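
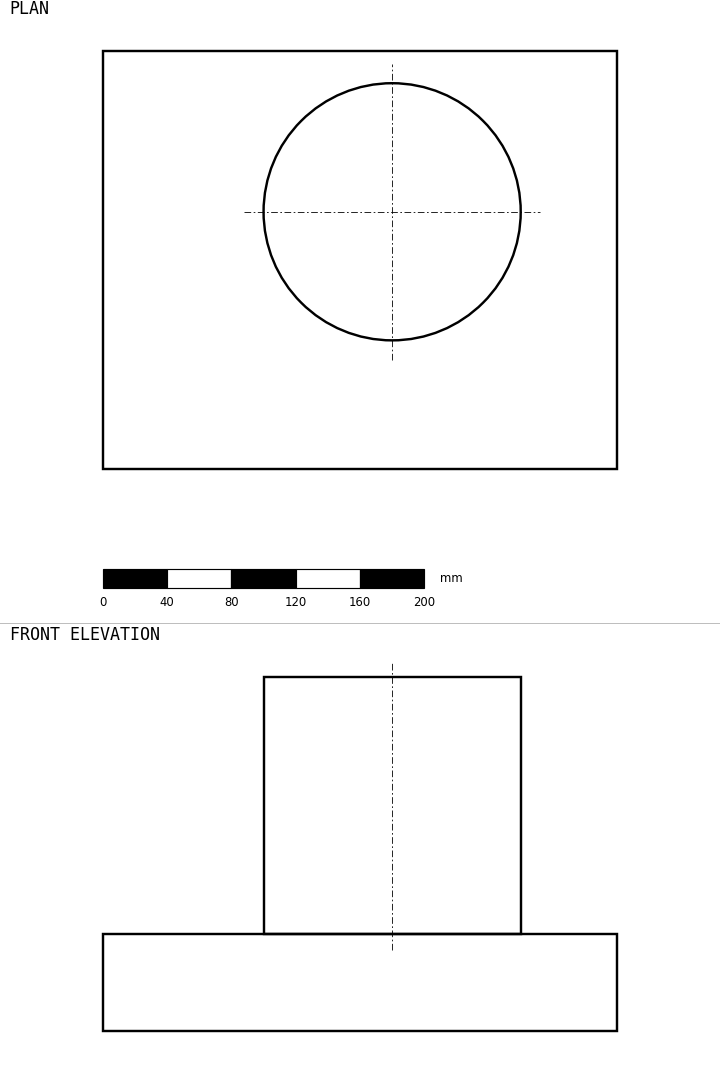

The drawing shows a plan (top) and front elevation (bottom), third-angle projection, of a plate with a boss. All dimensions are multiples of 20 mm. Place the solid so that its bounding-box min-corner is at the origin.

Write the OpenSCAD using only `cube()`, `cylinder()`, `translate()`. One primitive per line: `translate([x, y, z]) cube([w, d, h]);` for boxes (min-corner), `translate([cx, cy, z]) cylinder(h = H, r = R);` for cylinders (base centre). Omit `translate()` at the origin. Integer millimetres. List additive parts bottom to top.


cube([320, 260, 60]);
translate([180, 160, 60]) cylinder(h = 160, r = 80);


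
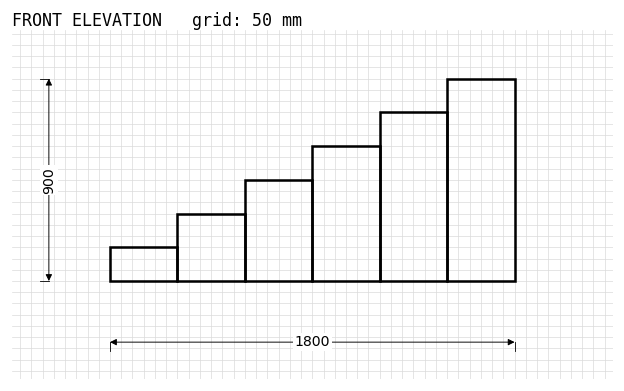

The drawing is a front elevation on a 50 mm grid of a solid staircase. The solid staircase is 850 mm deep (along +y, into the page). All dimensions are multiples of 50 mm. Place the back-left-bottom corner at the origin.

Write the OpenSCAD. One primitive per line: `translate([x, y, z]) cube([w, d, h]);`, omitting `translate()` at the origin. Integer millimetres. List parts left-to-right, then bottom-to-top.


cube([300, 850, 150]);
translate([300, 0, 0]) cube([300, 850, 300]);
translate([600, 0, 0]) cube([300, 850, 450]);
translate([900, 0, 0]) cube([300, 850, 600]);
translate([1200, 0, 0]) cube([300, 850, 750]);
translate([1500, 0, 0]) cube([300, 850, 900]);


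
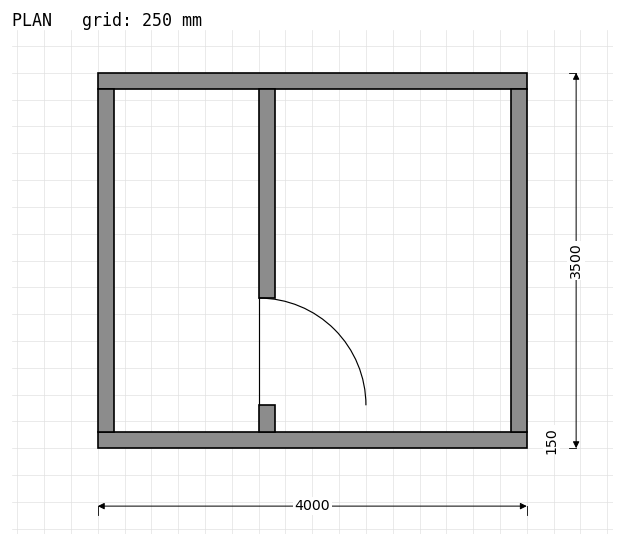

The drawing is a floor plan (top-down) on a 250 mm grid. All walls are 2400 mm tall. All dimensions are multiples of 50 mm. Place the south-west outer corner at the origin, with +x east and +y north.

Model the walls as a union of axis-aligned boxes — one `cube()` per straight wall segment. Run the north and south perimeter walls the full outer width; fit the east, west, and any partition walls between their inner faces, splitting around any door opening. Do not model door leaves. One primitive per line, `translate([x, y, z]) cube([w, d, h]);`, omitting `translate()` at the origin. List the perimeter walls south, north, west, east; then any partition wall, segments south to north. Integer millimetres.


cube([4000, 150, 2400]);
translate([0, 3350, 0]) cube([4000, 150, 2400]);
translate([0, 150, 0]) cube([150, 3200, 2400]);
translate([3850, 150, 0]) cube([150, 3200, 2400]);
translate([1500, 150, 0]) cube([150, 250, 2400]);
translate([1500, 1400, 0]) cube([150, 1950, 2400]);


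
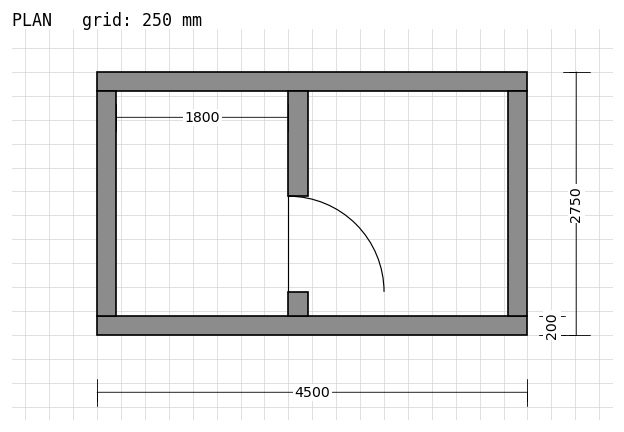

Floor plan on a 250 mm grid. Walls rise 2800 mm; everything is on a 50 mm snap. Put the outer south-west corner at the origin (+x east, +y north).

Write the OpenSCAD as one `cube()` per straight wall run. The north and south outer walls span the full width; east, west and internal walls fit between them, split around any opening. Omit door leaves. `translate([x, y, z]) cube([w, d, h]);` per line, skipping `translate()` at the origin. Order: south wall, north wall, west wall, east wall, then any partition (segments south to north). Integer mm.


cube([4500, 200, 2800]);
translate([0, 2550, 0]) cube([4500, 200, 2800]);
translate([0, 200, 0]) cube([200, 2350, 2800]);
translate([4300, 200, 0]) cube([200, 2350, 2800]);
translate([2000, 200, 0]) cube([200, 250, 2800]);
translate([2000, 1450, 0]) cube([200, 1100, 2800]);


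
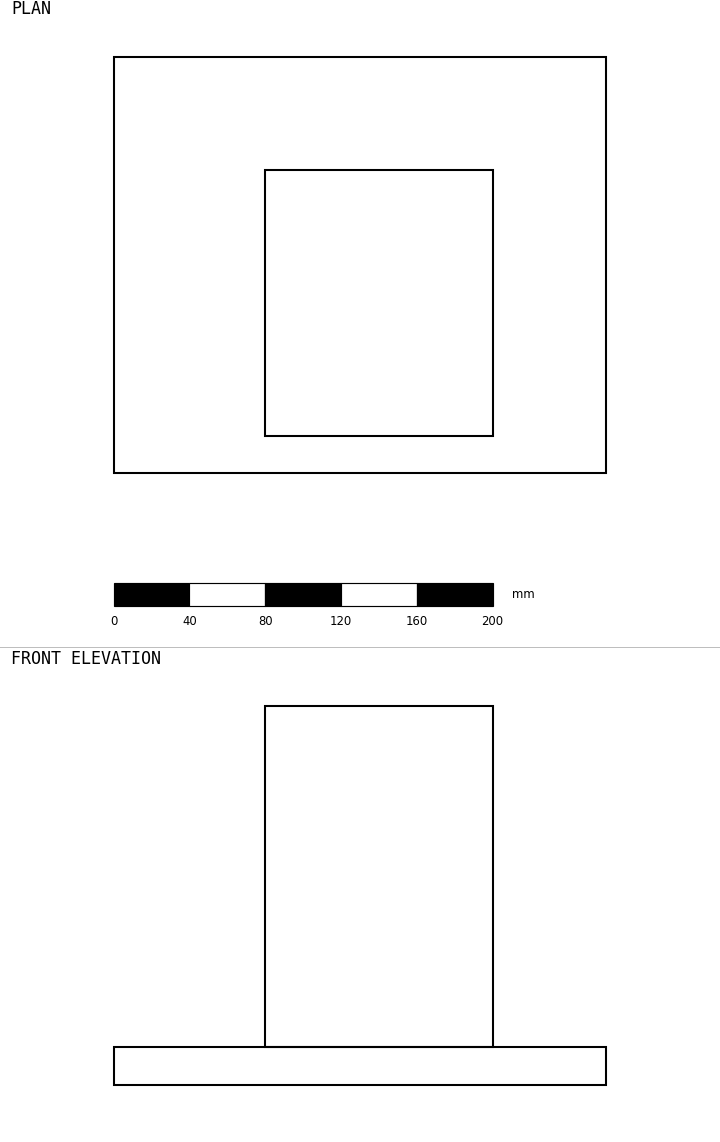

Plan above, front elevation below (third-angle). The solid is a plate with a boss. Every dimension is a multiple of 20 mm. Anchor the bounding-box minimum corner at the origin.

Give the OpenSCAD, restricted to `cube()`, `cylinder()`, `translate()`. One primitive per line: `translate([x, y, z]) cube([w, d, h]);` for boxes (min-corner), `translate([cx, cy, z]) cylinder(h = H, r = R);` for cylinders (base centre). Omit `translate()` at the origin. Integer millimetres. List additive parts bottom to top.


cube([260, 220, 20]);
translate([80, 20, 20]) cube([120, 140, 180]);


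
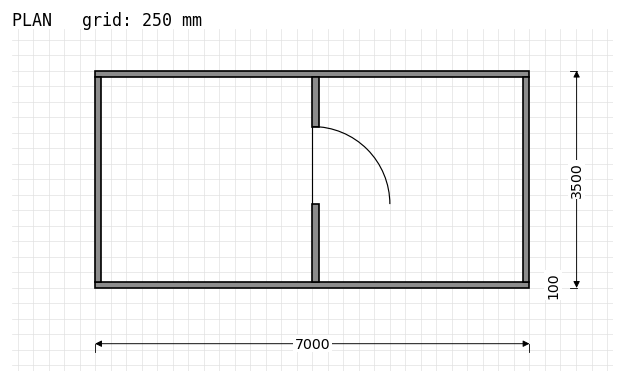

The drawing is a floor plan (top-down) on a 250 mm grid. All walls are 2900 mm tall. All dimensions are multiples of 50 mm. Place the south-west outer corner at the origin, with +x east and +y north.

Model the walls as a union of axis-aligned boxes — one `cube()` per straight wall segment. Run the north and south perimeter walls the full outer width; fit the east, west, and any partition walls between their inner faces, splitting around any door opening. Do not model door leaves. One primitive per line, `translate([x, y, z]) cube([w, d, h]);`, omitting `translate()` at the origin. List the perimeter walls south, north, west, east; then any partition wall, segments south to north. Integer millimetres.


cube([7000, 100, 2900]);
translate([0, 3400, 0]) cube([7000, 100, 2900]);
translate([0, 100, 0]) cube([100, 3300, 2900]);
translate([6900, 100, 0]) cube([100, 3300, 2900]);
translate([3500, 100, 0]) cube([100, 1250, 2900]);
translate([3500, 2600, 0]) cube([100, 800, 2900]);


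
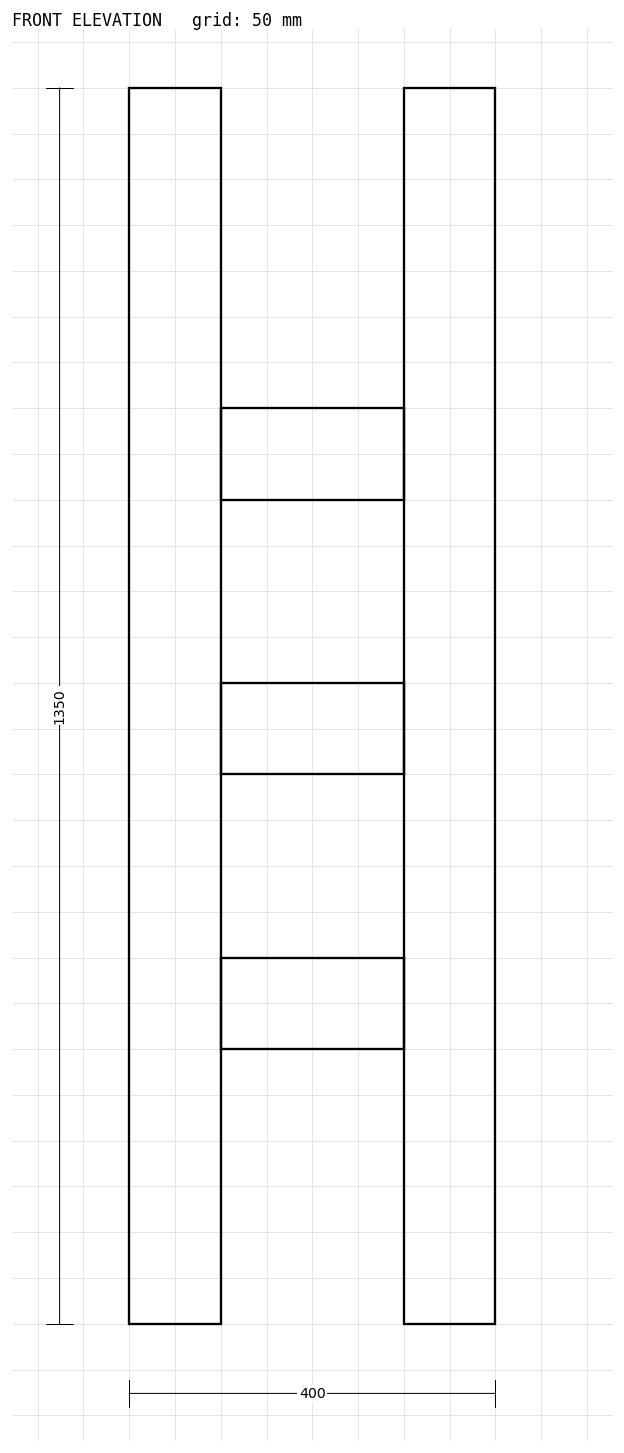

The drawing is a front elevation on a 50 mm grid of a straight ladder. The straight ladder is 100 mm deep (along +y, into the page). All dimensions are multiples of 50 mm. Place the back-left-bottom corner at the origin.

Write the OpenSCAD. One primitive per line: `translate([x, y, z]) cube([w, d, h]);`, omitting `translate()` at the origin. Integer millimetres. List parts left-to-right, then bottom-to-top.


cube([100, 100, 1350]);
translate([100, 0, 300]) cube([200, 100, 100]);
translate([100, 0, 600]) cube([200, 100, 100]);
translate([100, 0, 900]) cube([200, 100, 100]);
translate([300, 0, 0]) cube([100, 100, 1350]);


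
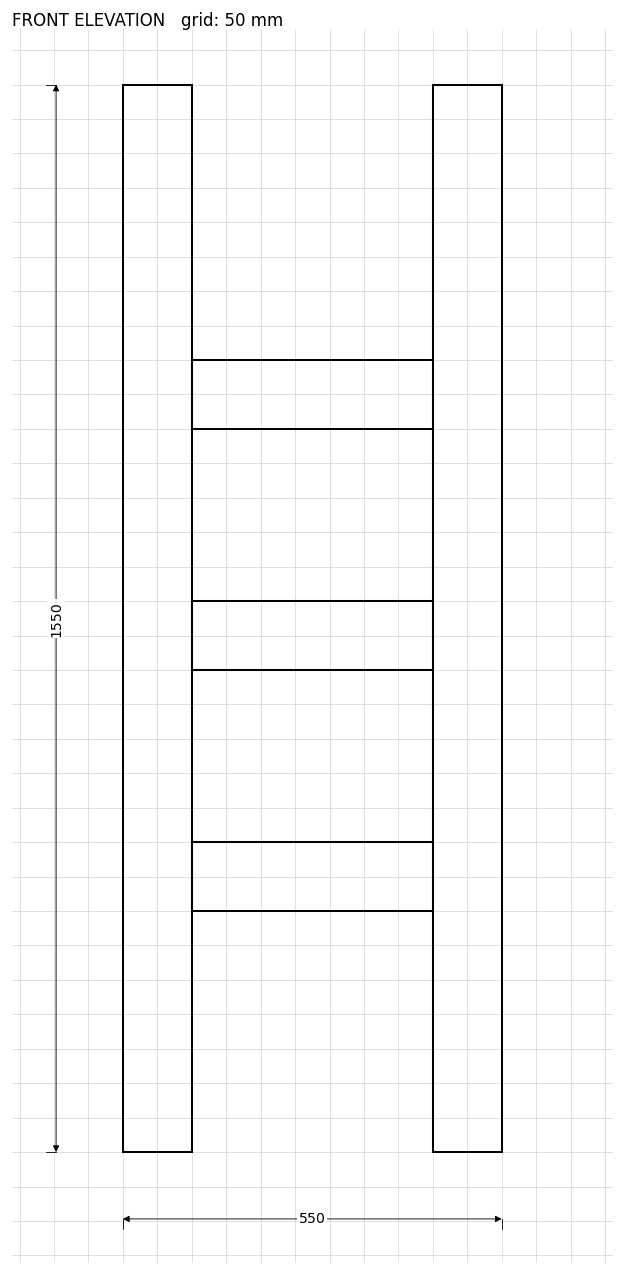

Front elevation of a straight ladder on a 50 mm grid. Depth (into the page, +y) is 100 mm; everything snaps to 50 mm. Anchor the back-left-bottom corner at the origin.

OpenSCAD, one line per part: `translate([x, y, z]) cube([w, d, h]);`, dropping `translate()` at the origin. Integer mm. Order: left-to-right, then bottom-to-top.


cube([100, 100, 1550]);
translate([100, 0, 350]) cube([350, 100, 100]);
translate([100, 0, 700]) cube([350, 100, 100]);
translate([100, 0, 1050]) cube([350, 100, 100]);
translate([450, 0, 0]) cube([100, 100, 1550]);


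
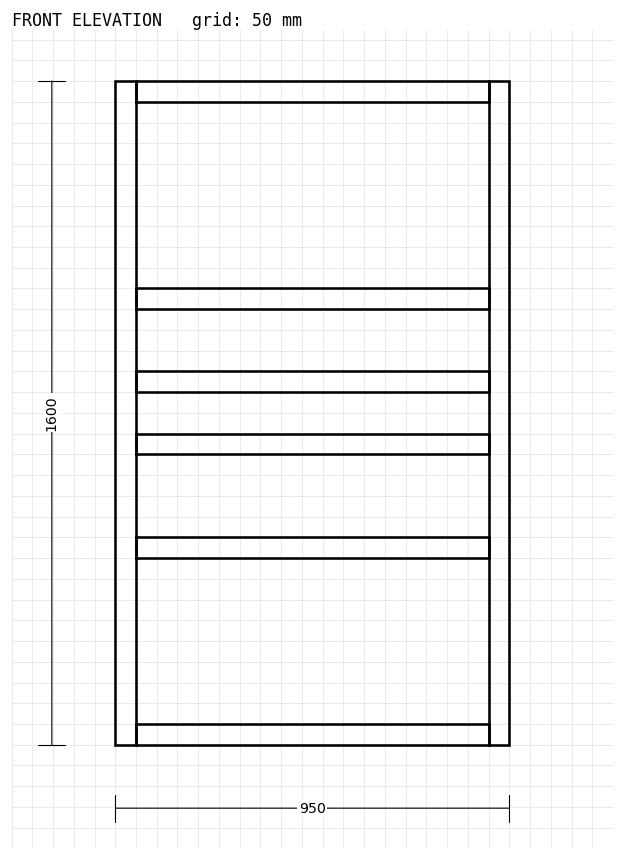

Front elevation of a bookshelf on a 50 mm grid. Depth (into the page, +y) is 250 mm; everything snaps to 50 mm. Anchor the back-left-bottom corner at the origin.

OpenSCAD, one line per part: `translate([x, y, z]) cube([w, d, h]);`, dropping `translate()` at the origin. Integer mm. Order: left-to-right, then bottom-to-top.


cube([50, 250, 1600]);
translate([50, 0, 0]) cube([850, 250, 50]);
translate([50, 0, 450]) cube([850, 250, 50]);
translate([50, 0, 700]) cube([850, 250, 50]);
translate([50, 0, 850]) cube([850, 250, 50]);
translate([50, 0, 1050]) cube([850, 250, 50]);
translate([50, 0, 1550]) cube([850, 250, 50]);
translate([900, 0, 0]) cube([50, 250, 1600]);


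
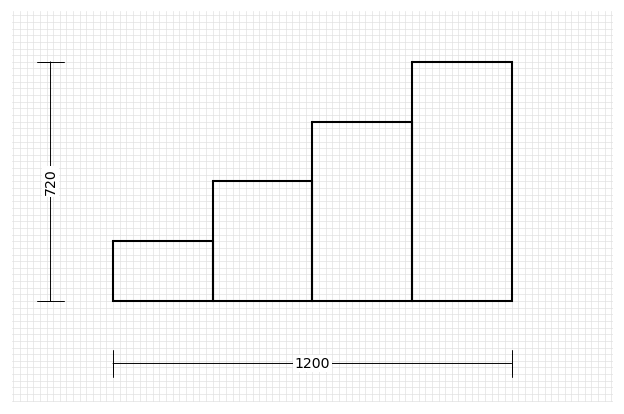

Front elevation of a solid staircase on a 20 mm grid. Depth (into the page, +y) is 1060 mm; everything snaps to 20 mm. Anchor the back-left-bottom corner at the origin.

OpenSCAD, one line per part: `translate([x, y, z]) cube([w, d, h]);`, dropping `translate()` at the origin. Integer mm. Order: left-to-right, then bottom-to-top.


cube([300, 1060, 180]);
translate([300, 0, 0]) cube([300, 1060, 360]);
translate([600, 0, 0]) cube([300, 1060, 540]);
translate([900, 0, 0]) cube([300, 1060, 720]);


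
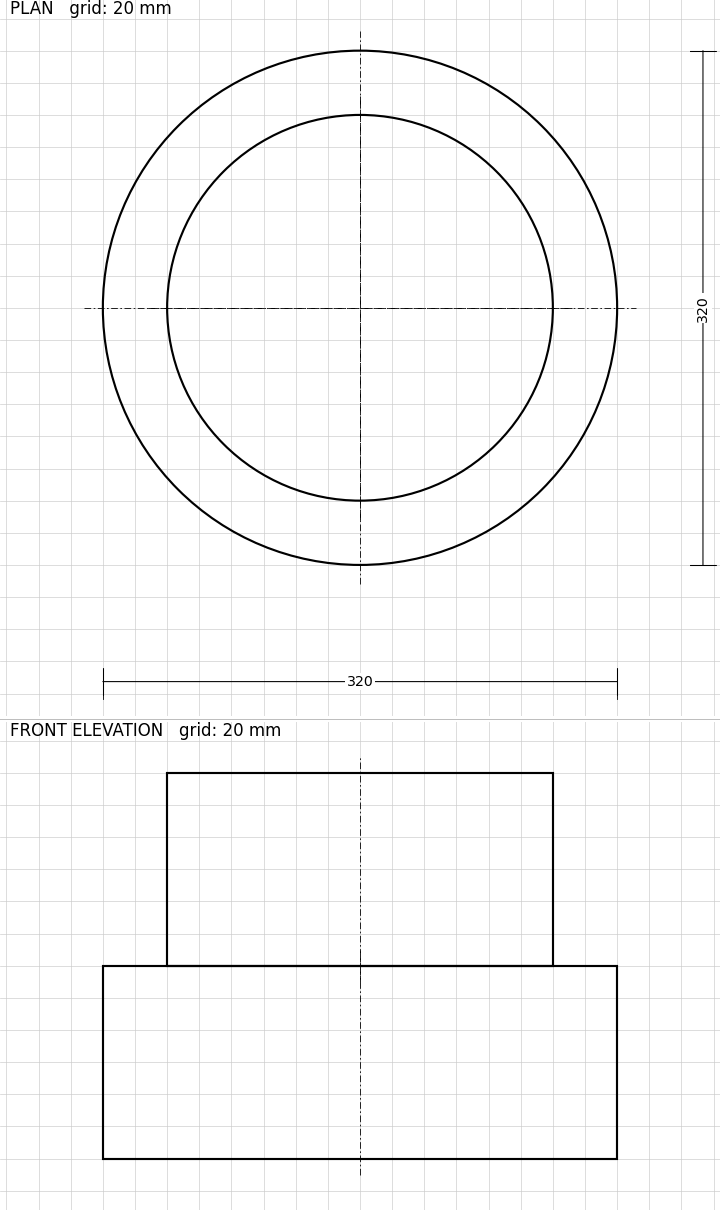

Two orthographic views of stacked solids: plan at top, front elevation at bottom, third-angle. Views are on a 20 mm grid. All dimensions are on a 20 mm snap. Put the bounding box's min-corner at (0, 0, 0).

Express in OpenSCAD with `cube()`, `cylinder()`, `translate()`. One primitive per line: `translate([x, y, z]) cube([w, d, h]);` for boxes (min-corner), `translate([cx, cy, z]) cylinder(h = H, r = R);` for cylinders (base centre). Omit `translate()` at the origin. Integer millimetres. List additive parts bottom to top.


translate([160, 160, 0]) cylinder(h = 120, r = 160);
translate([160, 160, 120]) cylinder(h = 120, r = 120);


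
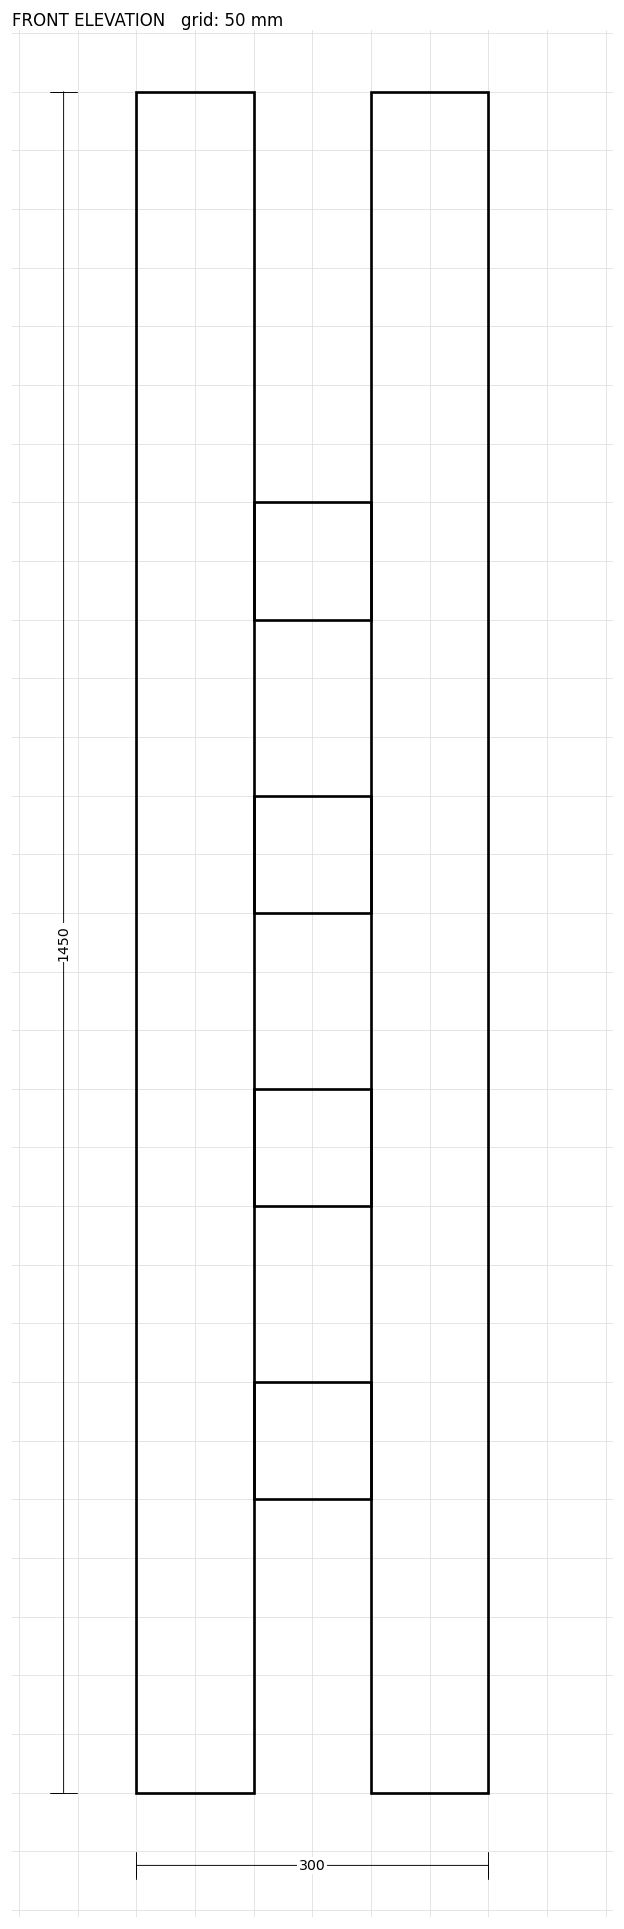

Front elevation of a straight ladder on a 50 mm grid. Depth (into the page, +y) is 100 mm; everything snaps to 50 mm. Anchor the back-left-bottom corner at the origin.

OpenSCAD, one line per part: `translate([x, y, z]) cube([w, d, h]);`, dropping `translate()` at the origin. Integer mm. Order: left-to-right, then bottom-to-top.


cube([100, 100, 1450]);
translate([100, 0, 250]) cube([100, 100, 100]);
translate([100, 0, 500]) cube([100, 100, 100]);
translate([100, 0, 750]) cube([100, 100, 100]);
translate([100, 0, 1000]) cube([100, 100, 100]);
translate([200, 0, 0]) cube([100, 100, 1450]);


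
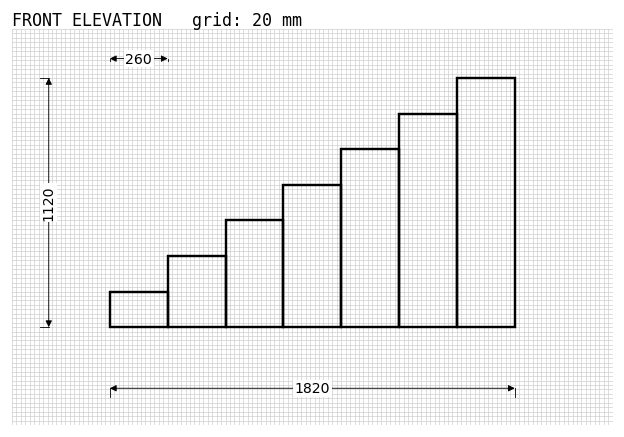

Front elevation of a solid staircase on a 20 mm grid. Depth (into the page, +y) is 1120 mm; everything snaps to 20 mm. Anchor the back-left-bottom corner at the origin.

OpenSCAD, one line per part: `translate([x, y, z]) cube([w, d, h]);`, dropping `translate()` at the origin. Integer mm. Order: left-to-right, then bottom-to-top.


cube([260, 1120, 160]);
translate([260, 0, 0]) cube([260, 1120, 320]);
translate([520, 0, 0]) cube([260, 1120, 480]);
translate([780, 0, 0]) cube([260, 1120, 640]);
translate([1040, 0, 0]) cube([260, 1120, 800]);
translate([1300, 0, 0]) cube([260, 1120, 960]);
translate([1560, 0, 0]) cube([260, 1120, 1120]);


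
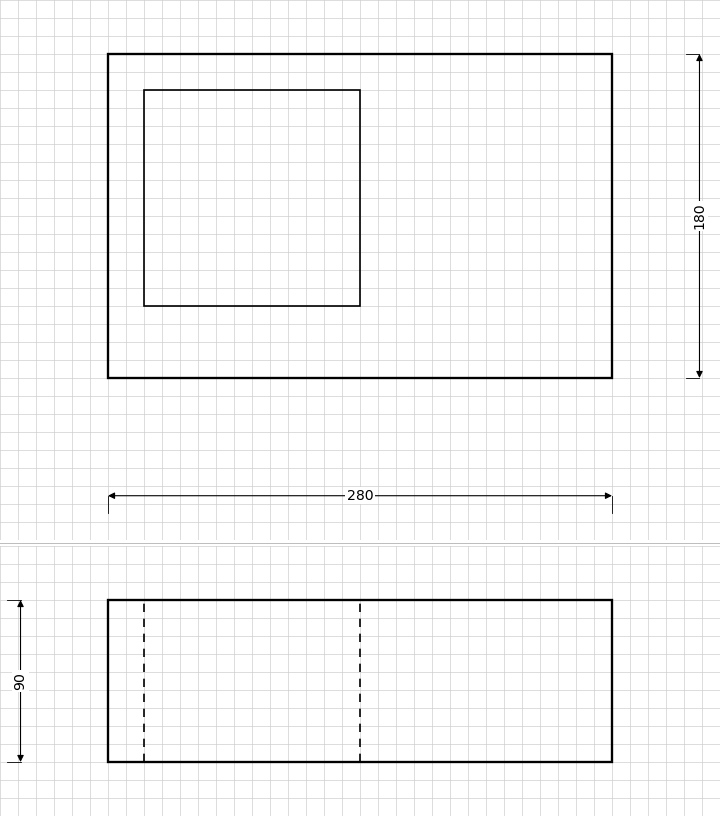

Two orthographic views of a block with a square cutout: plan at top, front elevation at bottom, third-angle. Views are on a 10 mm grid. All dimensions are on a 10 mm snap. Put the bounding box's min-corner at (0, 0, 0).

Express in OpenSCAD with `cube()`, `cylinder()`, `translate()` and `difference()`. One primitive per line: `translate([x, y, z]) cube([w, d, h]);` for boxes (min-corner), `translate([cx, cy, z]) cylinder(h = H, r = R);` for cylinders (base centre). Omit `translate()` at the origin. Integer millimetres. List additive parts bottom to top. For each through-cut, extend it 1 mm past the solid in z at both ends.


difference() {
  cube([280, 180, 90]);
  translate([20, 40, -1]) cube([120, 120, 92]);
}


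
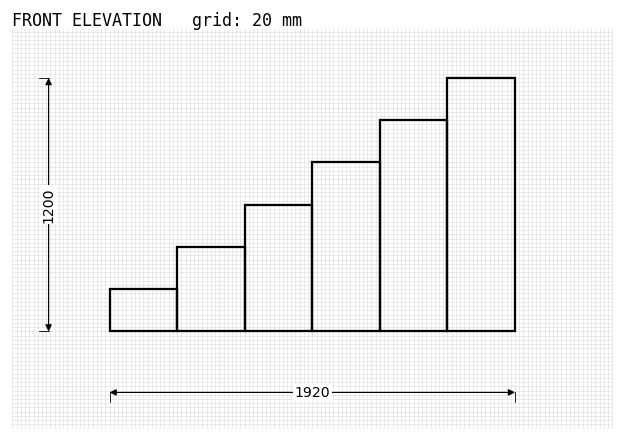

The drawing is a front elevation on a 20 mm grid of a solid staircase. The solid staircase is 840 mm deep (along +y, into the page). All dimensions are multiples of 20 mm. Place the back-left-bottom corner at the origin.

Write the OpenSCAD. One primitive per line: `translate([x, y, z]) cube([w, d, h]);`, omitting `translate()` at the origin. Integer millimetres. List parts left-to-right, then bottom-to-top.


cube([320, 840, 200]);
translate([320, 0, 0]) cube([320, 840, 400]);
translate([640, 0, 0]) cube([320, 840, 600]);
translate([960, 0, 0]) cube([320, 840, 800]);
translate([1280, 0, 0]) cube([320, 840, 1000]);
translate([1600, 0, 0]) cube([320, 840, 1200]);


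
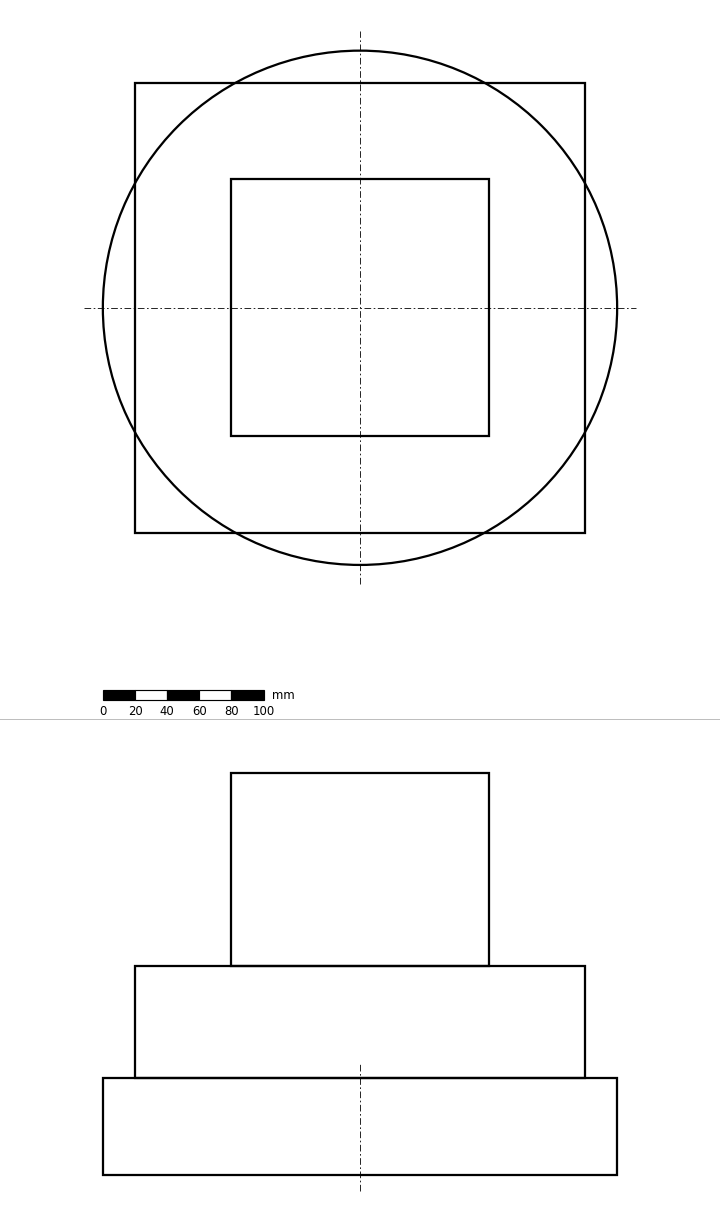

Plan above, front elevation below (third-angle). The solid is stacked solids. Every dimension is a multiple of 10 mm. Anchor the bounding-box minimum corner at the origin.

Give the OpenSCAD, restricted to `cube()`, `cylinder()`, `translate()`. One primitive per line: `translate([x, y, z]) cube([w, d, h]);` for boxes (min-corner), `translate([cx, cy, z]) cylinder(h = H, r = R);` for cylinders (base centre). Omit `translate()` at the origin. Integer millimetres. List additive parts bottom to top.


translate([160, 160, 0]) cylinder(h = 60, r = 160);
translate([20, 20, 60]) cube([280, 280, 70]);
translate([80, 80, 130]) cube([160, 160, 120]);


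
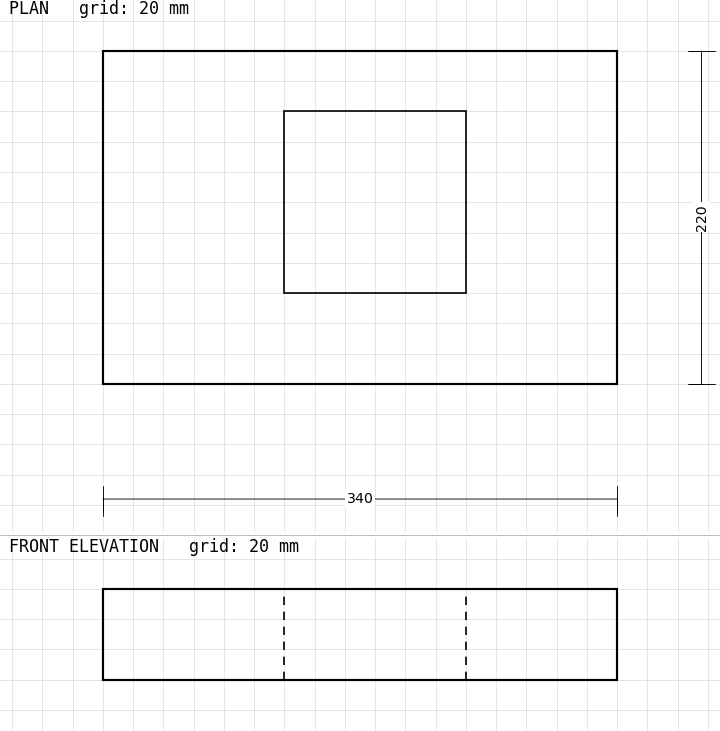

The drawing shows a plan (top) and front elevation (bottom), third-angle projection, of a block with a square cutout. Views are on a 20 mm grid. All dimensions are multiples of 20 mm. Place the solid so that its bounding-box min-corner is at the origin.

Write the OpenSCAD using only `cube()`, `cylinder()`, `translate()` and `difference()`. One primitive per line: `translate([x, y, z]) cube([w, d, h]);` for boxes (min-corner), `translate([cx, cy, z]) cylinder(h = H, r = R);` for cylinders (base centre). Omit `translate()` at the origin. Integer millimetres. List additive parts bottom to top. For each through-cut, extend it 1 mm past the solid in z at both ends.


difference() {
  cube([340, 220, 60]);
  translate([120, 60, -1]) cube([120, 120, 62]);
}


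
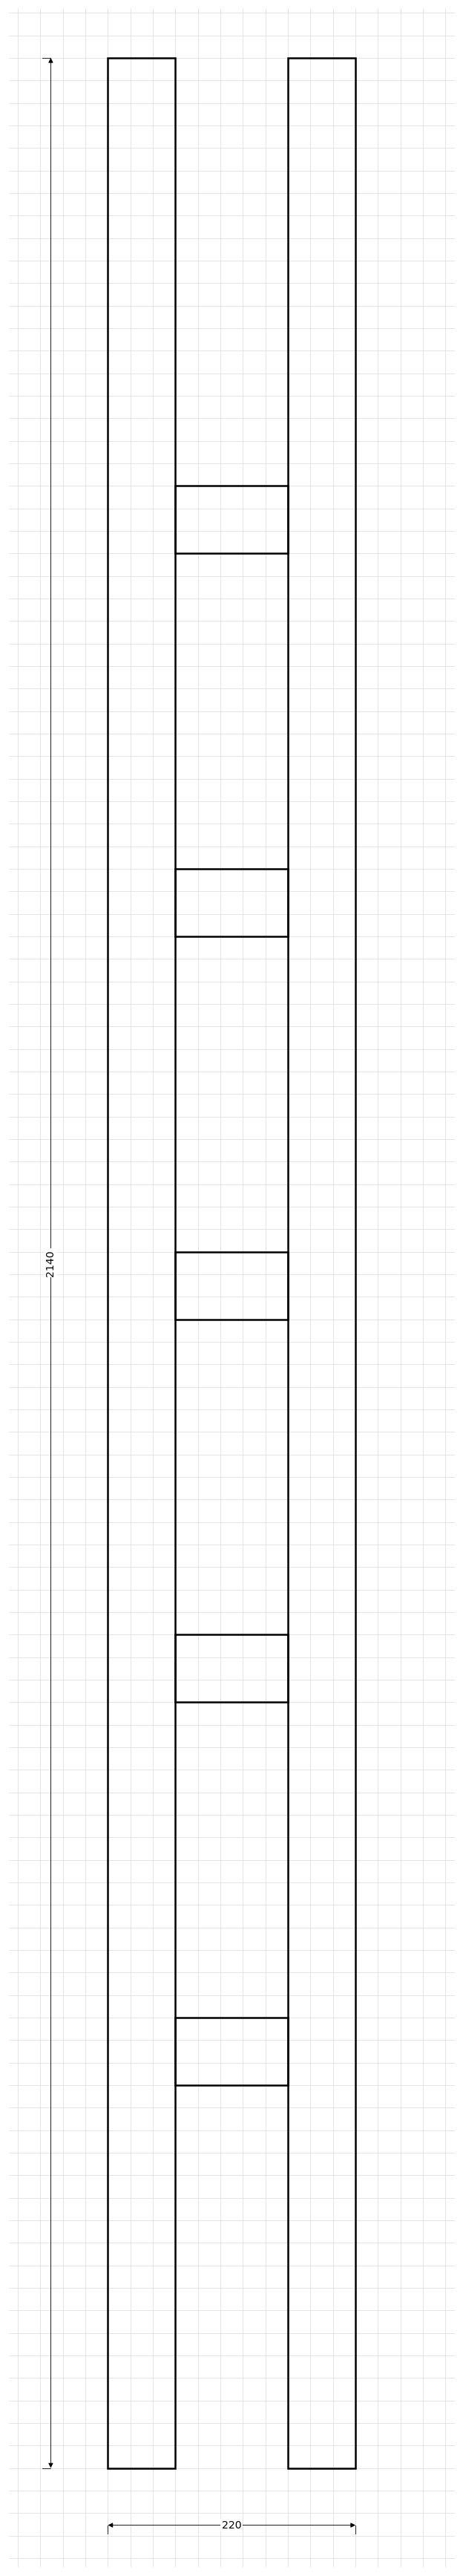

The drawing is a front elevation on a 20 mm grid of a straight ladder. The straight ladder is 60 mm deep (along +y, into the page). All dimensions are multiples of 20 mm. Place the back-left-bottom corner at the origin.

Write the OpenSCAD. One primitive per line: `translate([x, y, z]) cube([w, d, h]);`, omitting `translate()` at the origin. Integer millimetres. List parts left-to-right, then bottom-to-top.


cube([60, 60, 2140]);
translate([60, 0, 340]) cube([100, 60, 60]);
translate([60, 0, 680]) cube([100, 60, 60]);
translate([60, 0, 1020]) cube([100, 60, 60]);
translate([60, 0, 1360]) cube([100, 60, 60]);
translate([60, 0, 1700]) cube([100, 60, 60]);
translate([160, 0, 0]) cube([60, 60, 2140]);


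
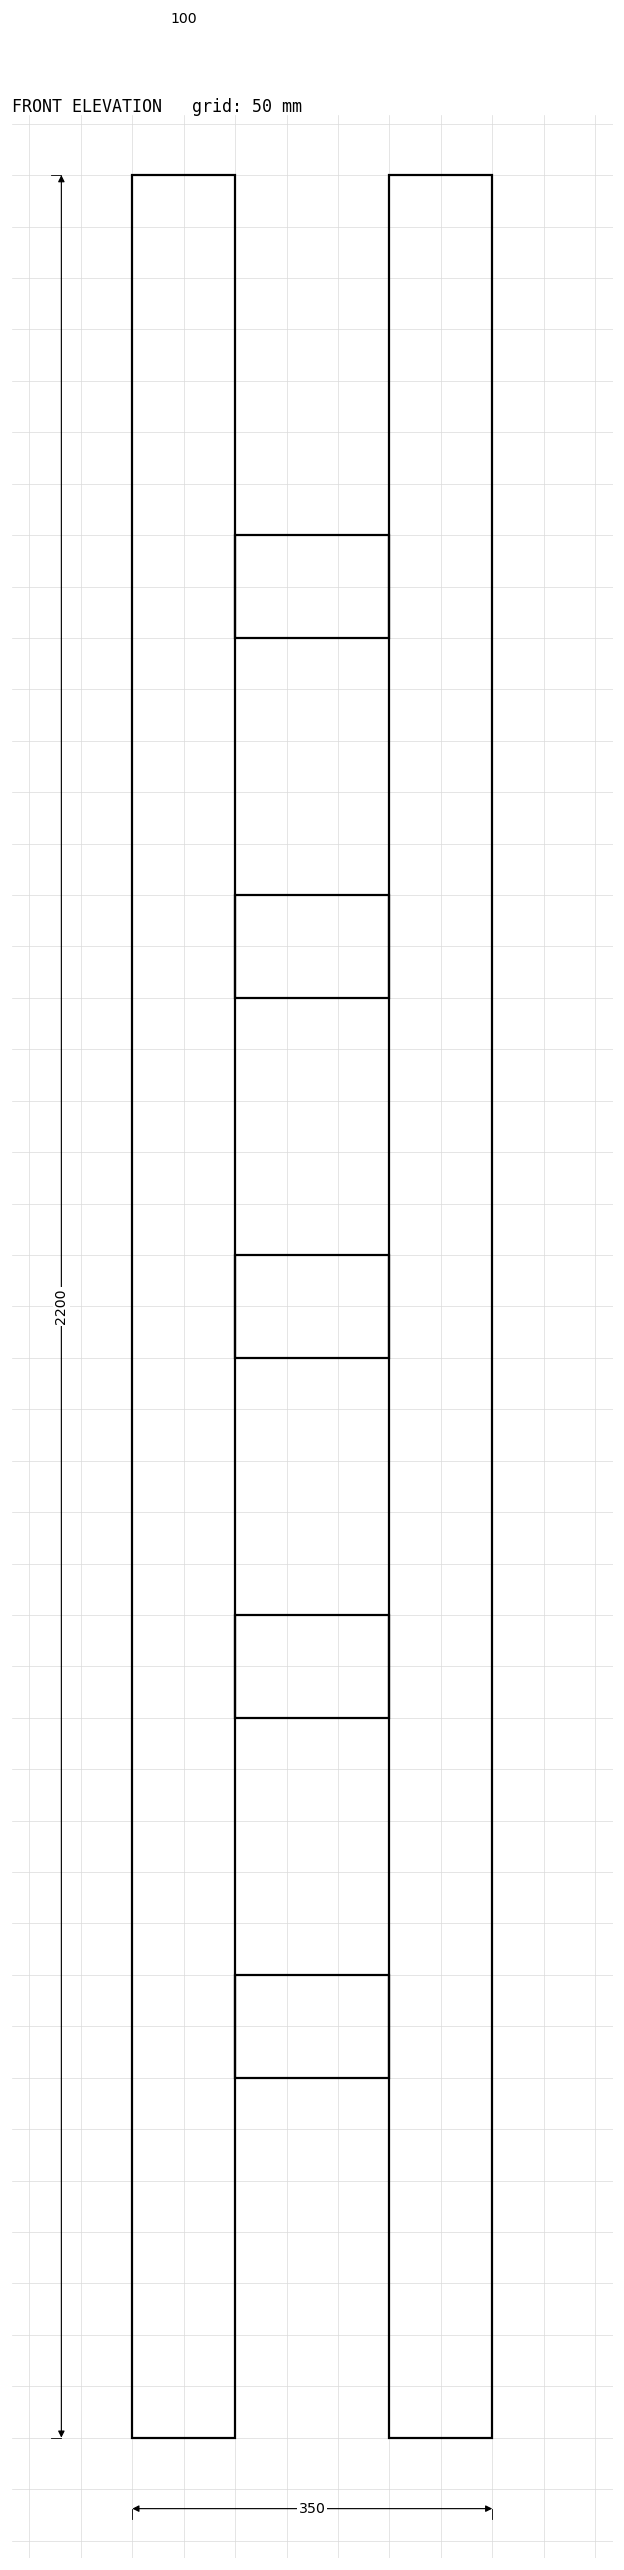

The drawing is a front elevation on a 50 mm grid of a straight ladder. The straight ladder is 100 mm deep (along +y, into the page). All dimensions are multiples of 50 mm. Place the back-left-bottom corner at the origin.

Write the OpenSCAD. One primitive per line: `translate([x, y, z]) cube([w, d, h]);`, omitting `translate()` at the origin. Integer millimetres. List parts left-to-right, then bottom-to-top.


cube([100, 100, 2200]);
translate([100, 0, 350]) cube([150, 100, 100]);
translate([100, 0, 700]) cube([150, 100, 100]);
translate([100, 0, 1050]) cube([150, 100, 100]);
translate([100, 0, 1400]) cube([150, 100, 100]);
translate([100, 0, 1750]) cube([150, 100, 100]);
translate([250, 0, 0]) cube([100, 100, 2200]);


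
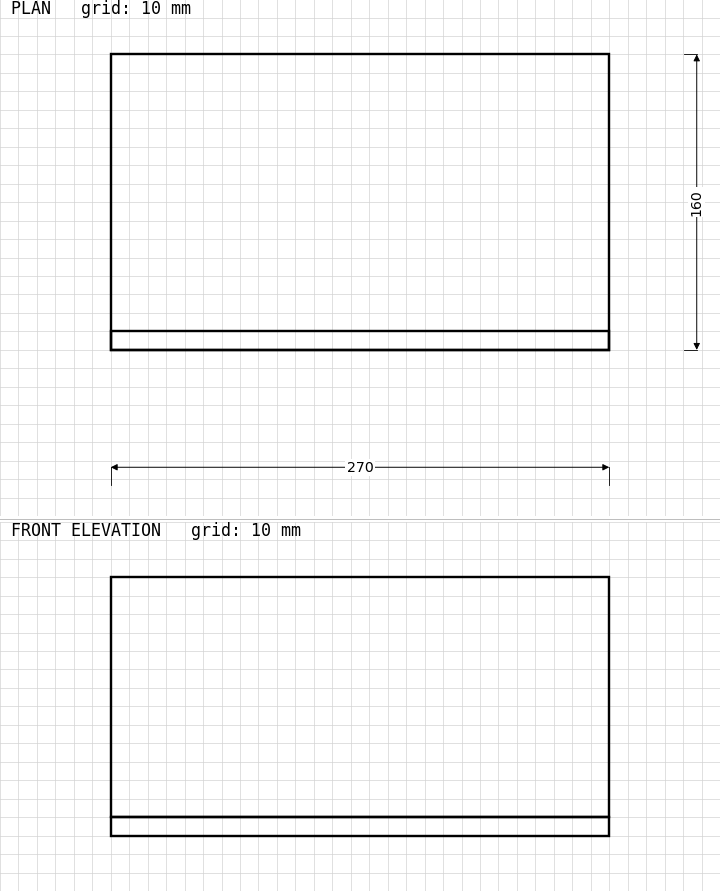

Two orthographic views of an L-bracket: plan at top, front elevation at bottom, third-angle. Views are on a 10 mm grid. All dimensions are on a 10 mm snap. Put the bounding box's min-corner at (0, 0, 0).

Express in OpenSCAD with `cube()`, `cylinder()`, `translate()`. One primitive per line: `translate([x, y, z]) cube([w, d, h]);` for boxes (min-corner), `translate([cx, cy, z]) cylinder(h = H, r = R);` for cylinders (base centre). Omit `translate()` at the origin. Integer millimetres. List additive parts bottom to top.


cube([270, 160, 10]);
translate([0, 0, 10]) cube([270, 10, 130]);


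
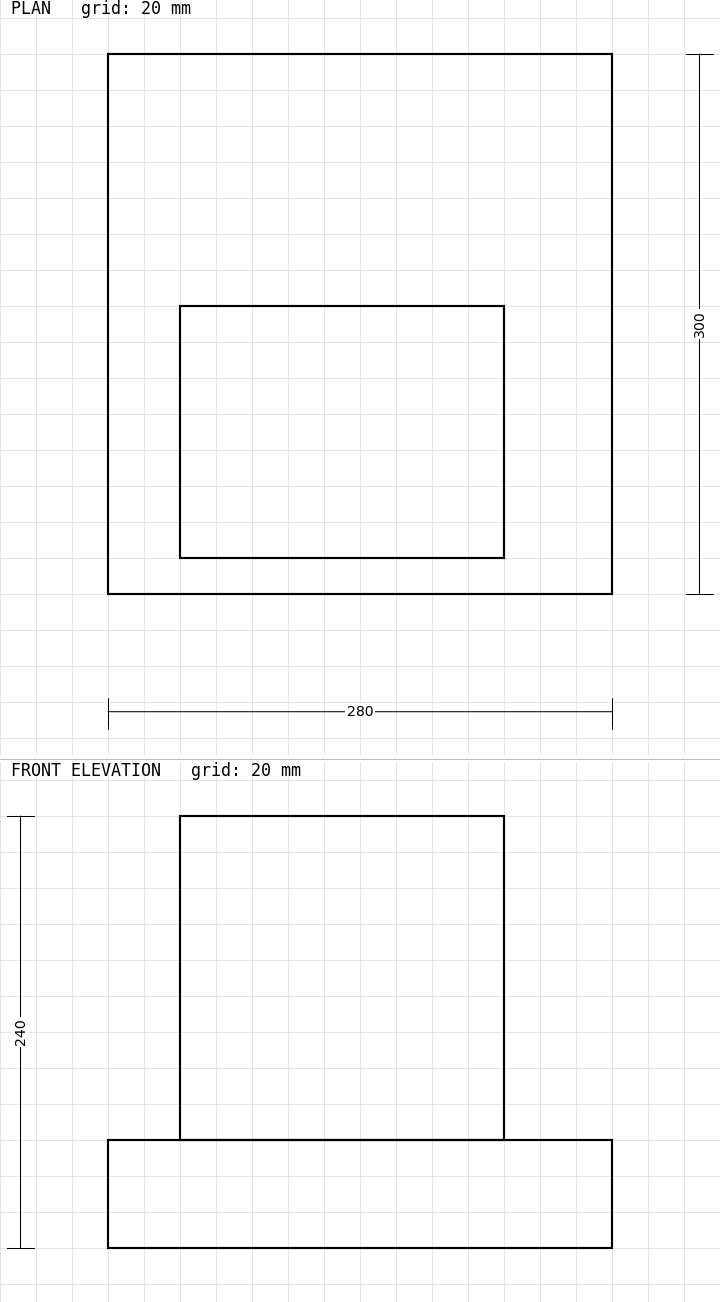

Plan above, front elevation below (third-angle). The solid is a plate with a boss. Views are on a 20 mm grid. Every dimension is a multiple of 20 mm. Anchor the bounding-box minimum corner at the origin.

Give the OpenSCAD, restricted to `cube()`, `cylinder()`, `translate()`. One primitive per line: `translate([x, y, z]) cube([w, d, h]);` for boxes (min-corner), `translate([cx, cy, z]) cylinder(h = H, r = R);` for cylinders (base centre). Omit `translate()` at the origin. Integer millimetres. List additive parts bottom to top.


cube([280, 300, 60]);
translate([40, 20, 60]) cube([180, 140, 180]);


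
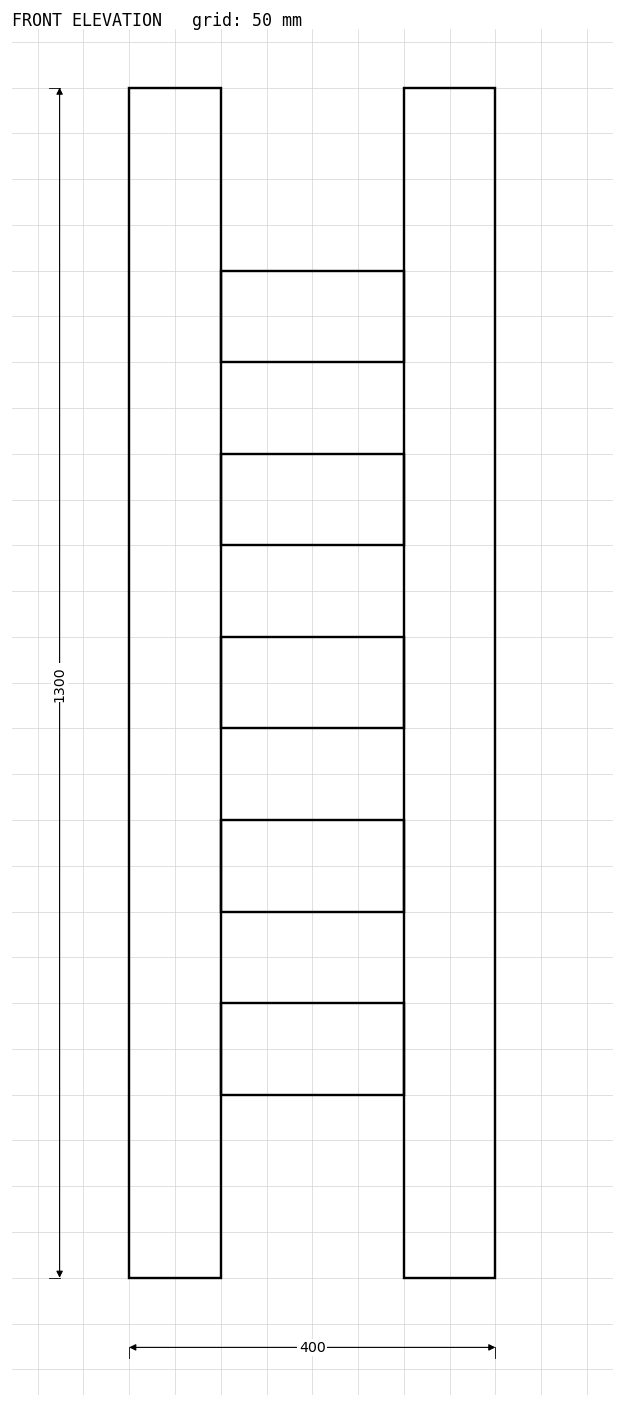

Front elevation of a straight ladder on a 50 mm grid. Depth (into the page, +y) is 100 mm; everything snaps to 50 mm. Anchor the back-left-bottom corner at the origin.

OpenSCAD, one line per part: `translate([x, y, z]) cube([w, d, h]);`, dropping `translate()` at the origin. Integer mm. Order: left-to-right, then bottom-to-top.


cube([100, 100, 1300]);
translate([100, 0, 200]) cube([200, 100, 100]);
translate([100, 0, 400]) cube([200, 100, 100]);
translate([100, 0, 600]) cube([200, 100, 100]);
translate([100, 0, 800]) cube([200, 100, 100]);
translate([100, 0, 1000]) cube([200, 100, 100]);
translate([300, 0, 0]) cube([100, 100, 1300]);


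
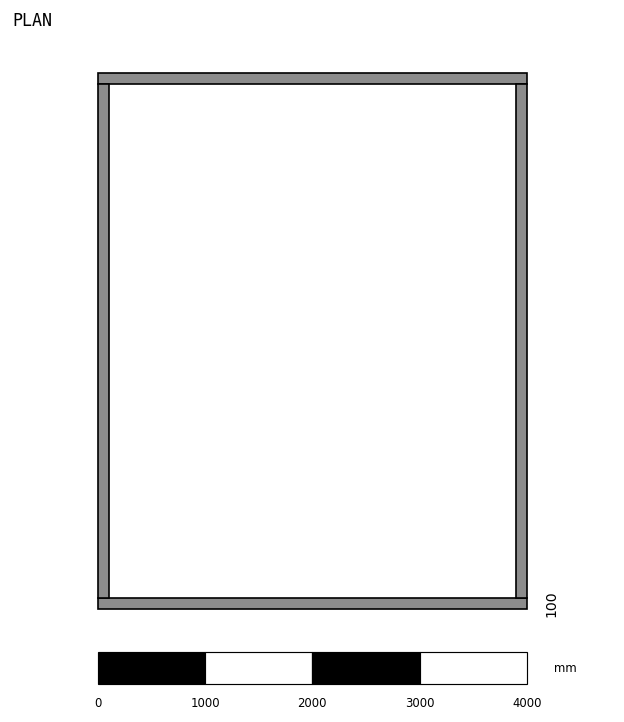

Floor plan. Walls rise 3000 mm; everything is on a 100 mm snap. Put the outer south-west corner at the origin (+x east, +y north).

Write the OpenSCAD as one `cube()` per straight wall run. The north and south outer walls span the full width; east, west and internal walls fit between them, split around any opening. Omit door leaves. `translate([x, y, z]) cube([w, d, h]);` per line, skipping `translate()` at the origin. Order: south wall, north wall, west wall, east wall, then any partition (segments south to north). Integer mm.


cube([4000, 100, 3000]);
translate([0, 4900, 0]) cube([4000, 100, 3000]);
translate([0, 100, 0]) cube([100, 4800, 3000]);
translate([3900, 100, 0]) cube([100, 4800, 3000]);


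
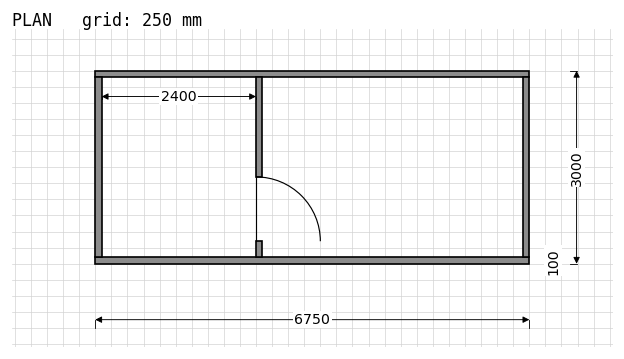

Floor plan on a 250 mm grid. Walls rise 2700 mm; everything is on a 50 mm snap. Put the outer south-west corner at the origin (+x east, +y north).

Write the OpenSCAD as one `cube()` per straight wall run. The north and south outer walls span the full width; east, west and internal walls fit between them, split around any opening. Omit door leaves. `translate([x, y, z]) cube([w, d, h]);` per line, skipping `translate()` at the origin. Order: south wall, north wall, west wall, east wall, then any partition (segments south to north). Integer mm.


cube([6750, 100, 2700]);
translate([0, 2900, 0]) cube([6750, 100, 2700]);
translate([0, 100, 0]) cube([100, 2800, 2700]);
translate([6650, 100, 0]) cube([100, 2800, 2700]);
translate([2500, 100, 0]) cube([100, 250, 2700]);
translate([2500, 1350, 0]) cube([100, 1550, 2700]);


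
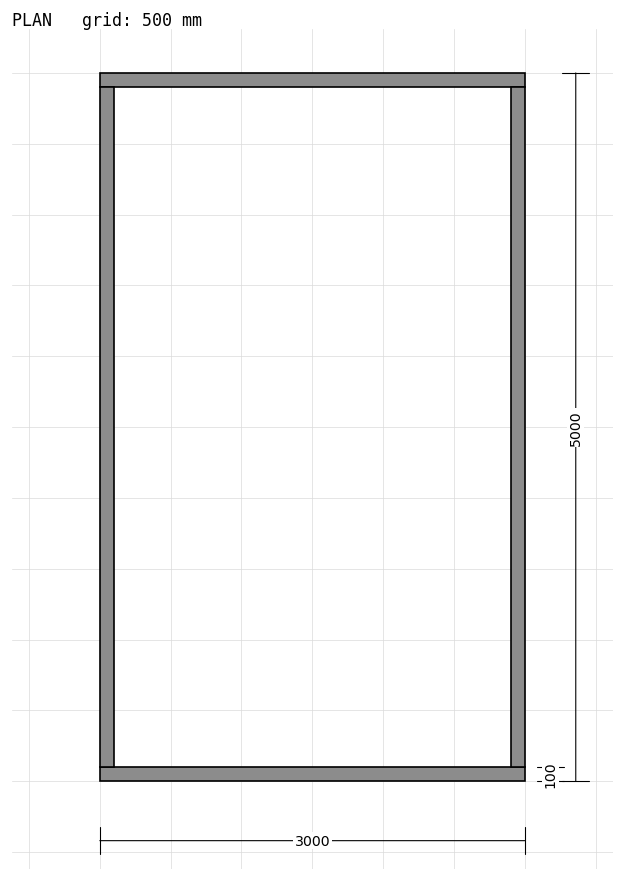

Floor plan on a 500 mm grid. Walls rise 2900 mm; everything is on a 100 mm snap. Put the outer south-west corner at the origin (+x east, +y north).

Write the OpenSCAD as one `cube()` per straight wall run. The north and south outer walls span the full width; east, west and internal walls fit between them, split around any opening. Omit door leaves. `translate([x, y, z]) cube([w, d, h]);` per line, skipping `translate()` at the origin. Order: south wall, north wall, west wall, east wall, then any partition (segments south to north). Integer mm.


cube([3000, 100, 2900]);
translate([0, 4900, 0]) cube([3000, 100, 2900]);
translate([0, 100, 0]) cube([100, 4800, 2900]);
translate([2900, 100, 0]) cube([100, 4800, 2900]);


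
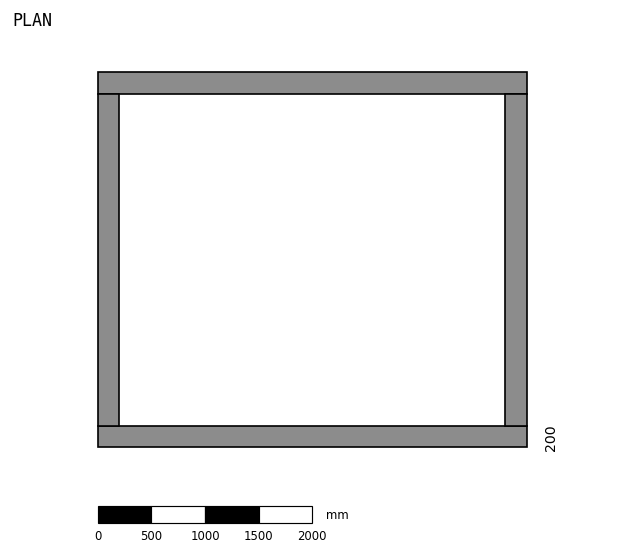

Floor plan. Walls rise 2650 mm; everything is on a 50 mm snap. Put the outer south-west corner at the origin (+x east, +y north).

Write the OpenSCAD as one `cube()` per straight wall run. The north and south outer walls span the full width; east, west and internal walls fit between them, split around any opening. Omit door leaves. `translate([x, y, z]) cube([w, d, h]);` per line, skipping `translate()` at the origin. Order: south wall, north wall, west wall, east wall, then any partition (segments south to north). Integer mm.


cube([4000, 200, 2650]);
translate([0, 3300, 0]) cube([4000, 200, 2650]);
translate([0, 200, 0]) cube([200, 3100, 2650]);
translate([3800, 200, 0]) cube([200, 3100, 2650]);


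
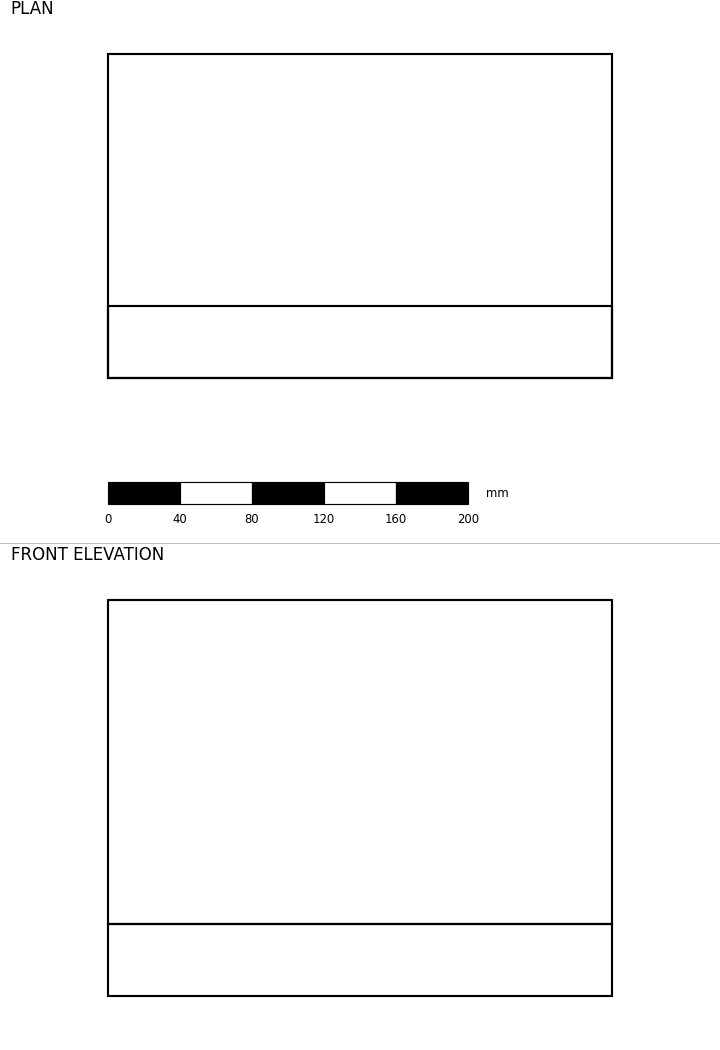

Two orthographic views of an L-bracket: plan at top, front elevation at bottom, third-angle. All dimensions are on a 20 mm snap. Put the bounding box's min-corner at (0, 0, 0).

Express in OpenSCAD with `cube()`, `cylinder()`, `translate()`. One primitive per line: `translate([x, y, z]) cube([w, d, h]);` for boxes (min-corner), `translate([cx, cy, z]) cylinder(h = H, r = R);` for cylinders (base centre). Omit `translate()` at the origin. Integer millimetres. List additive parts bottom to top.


cube([280, 180, 40]);
translate([0, 0, 40]) cube([280, 40, 180]);


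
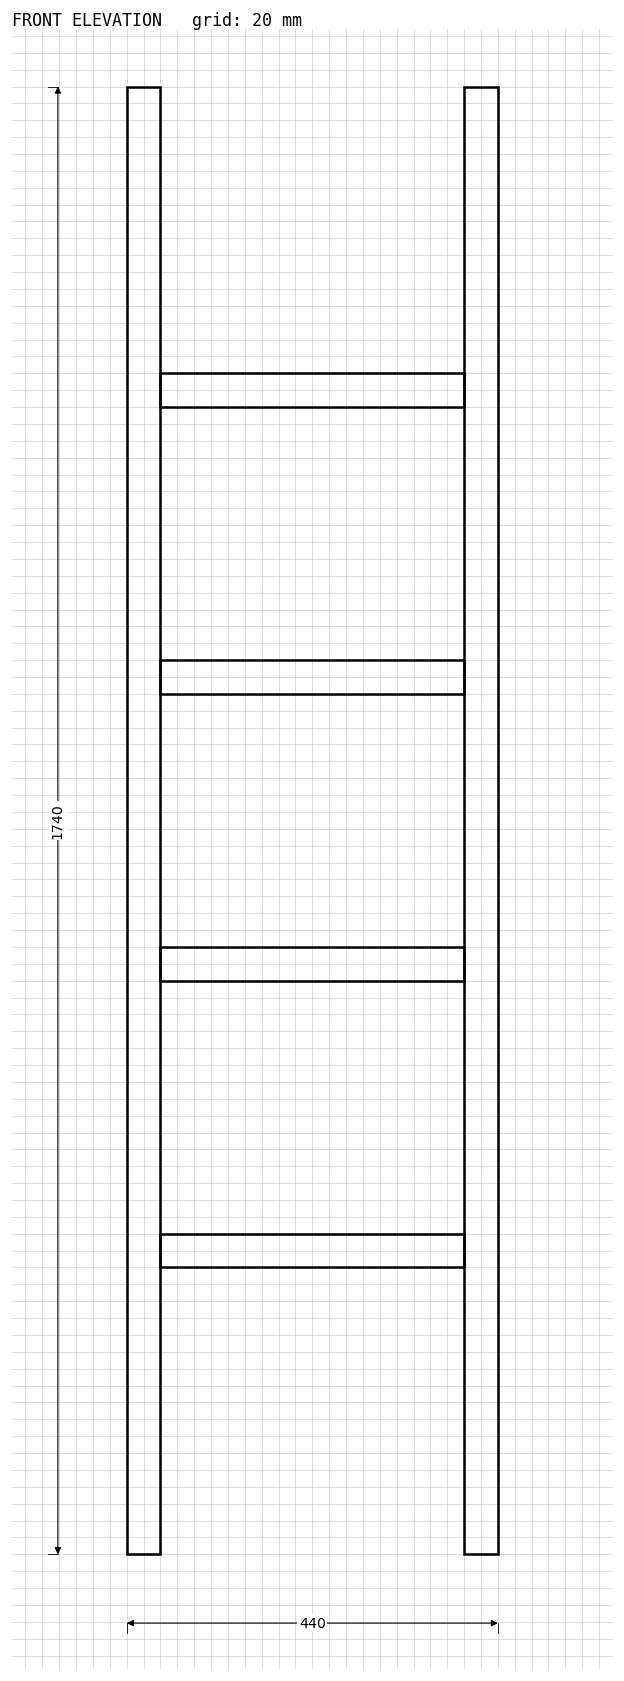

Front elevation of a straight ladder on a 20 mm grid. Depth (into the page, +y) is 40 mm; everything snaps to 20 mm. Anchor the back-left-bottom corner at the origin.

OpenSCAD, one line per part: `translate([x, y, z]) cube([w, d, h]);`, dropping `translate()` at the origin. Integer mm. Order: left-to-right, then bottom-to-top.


cube([40, 40, 1740]);
translate([40, 0, 340]) cube([360, 40, 40]);
translate([40, 0, 680]) cube([360, 40, 40]);
translate([40, 0, 1020]) cube([360, 40, 40]);
translate([40, 0, 1360]) cube([360, 40, 40]);
translate([400, 0, 0]) cube([40, 40, 1740]);


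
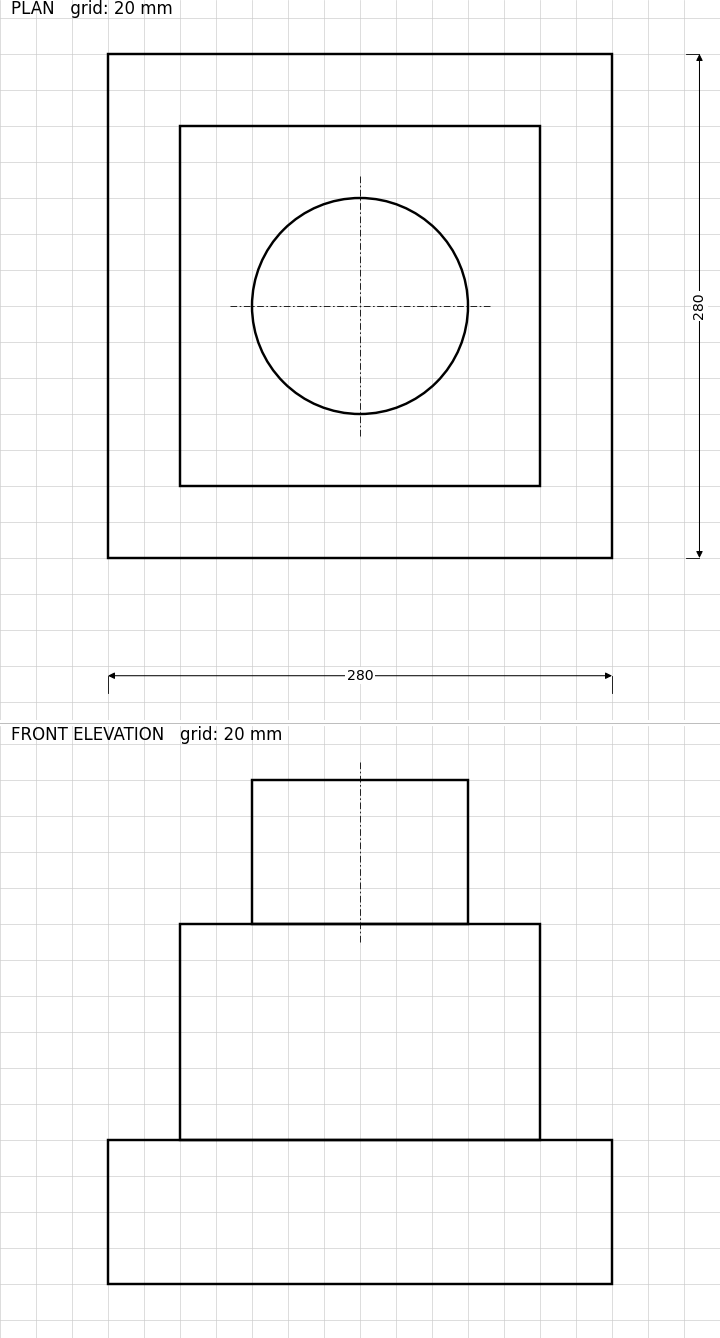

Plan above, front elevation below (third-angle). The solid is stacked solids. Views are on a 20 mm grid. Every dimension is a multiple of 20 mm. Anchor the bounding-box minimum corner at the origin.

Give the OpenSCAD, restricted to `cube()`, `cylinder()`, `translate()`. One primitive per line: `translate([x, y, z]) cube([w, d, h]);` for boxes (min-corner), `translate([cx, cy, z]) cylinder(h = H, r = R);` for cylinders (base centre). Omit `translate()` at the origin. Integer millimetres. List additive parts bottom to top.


cube([280, 280, 80]);
translate([40, 40, 80]) cube([200, 200, 120]);
translate([140, 140, 200]) cylinder(h = 80, r = 60);


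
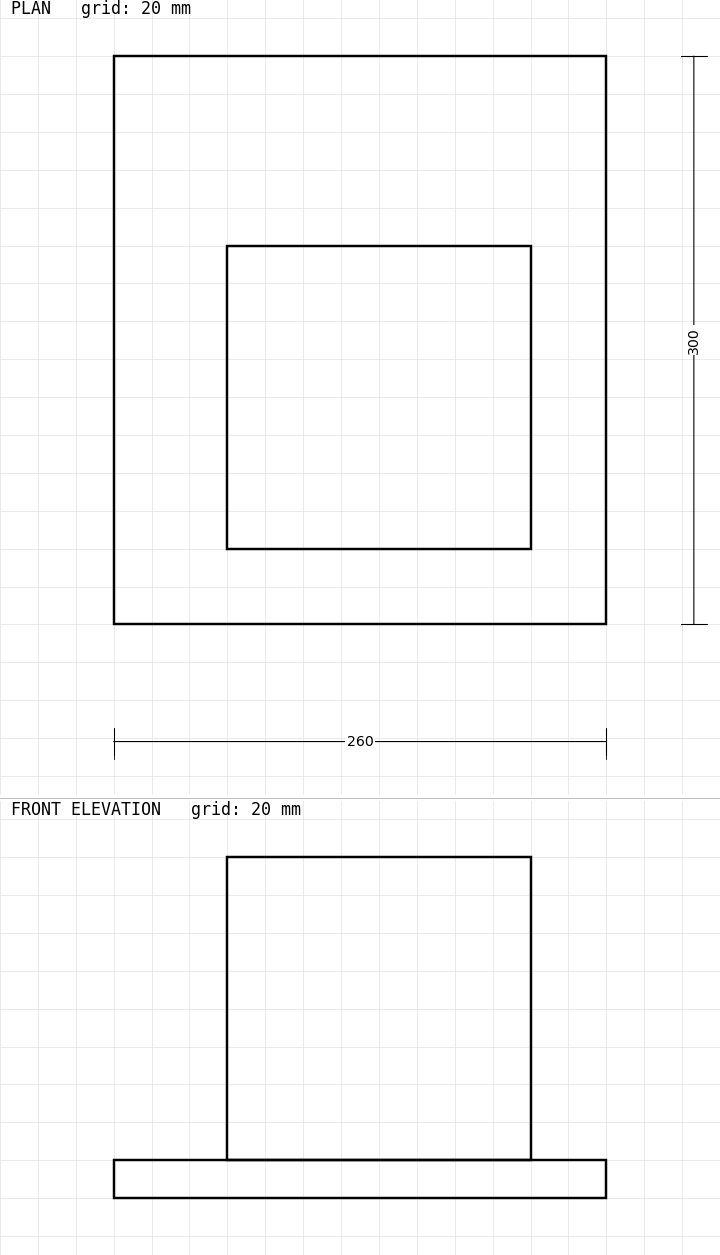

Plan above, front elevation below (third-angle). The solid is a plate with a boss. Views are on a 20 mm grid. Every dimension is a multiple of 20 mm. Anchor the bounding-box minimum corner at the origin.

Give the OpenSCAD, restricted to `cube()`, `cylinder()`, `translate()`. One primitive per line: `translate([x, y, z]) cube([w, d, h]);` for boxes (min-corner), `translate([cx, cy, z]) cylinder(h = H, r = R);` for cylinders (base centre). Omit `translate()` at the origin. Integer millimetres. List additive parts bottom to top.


cube([260, 300, 20]);
translate([60, 40, 20]) cube([160, 160, 160]);


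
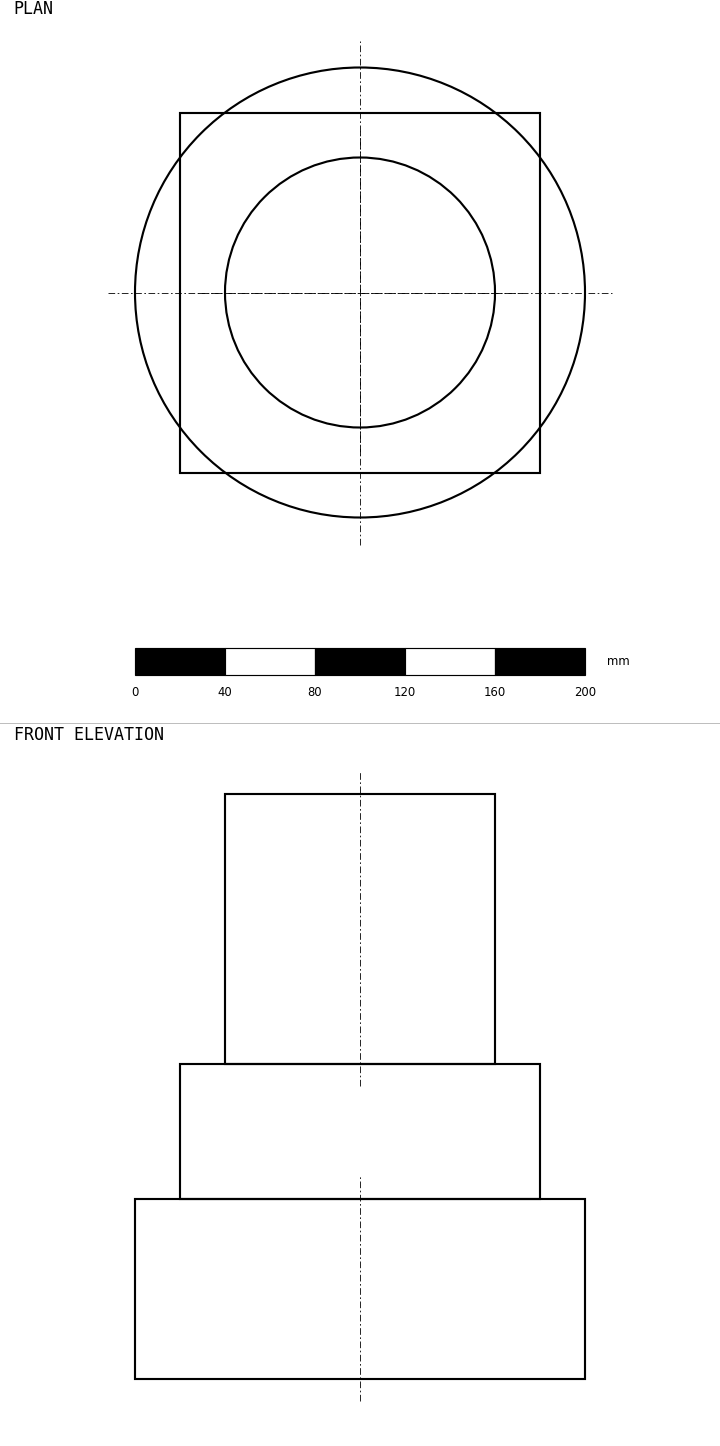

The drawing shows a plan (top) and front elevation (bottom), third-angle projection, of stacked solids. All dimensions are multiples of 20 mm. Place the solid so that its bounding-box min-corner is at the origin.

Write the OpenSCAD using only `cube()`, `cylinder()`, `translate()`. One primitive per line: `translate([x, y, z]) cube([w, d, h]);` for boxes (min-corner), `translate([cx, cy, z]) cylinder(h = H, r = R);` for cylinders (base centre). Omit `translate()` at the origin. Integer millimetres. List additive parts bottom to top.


translate([100, 100, 0]) cylinder(h = 80, r = 100);
translate([20, 20, 80]) cube([160, 160, 60]);
translate([100, 100, 140]) cylinder(h = 120, r = 60);


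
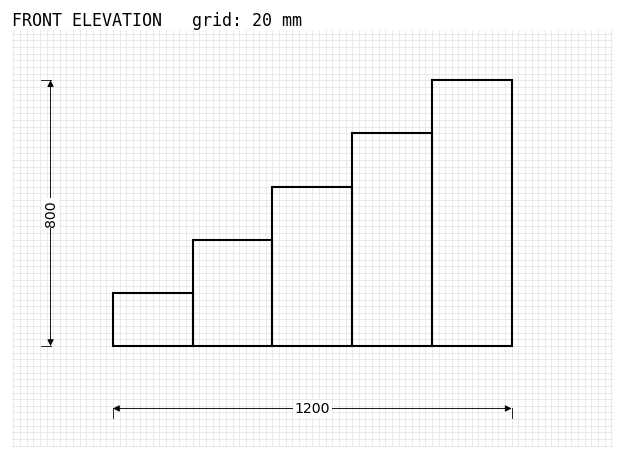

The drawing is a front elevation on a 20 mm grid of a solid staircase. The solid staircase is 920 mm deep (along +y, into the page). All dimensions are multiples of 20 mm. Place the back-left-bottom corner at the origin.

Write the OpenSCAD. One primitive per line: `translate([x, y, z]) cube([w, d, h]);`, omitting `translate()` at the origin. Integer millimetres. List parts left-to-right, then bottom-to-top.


cube([240, 920, 160]);
translate([240, 0, 0]) cube([240, 920, 320]);
translate([480, 0, 0]) cube([240, 920, 480]);
translate([720, 0, 0]) cube([240, 920, 640]);
translate([960, 0, 0]) cube([240, 920, 800]);


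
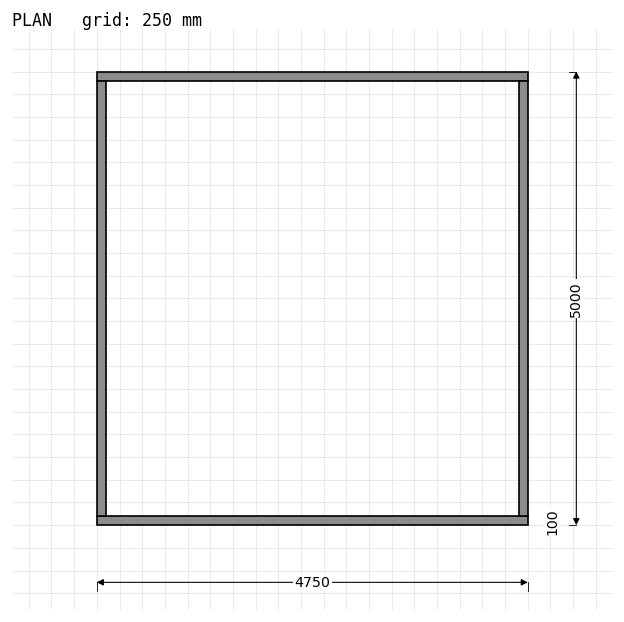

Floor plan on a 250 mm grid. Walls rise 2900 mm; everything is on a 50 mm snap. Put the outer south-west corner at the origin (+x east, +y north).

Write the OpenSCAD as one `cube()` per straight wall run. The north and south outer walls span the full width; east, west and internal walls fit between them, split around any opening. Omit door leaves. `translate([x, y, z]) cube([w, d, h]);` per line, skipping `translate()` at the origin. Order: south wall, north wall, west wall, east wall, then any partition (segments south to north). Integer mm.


cube([4750, 100, 2900]);
translate([0, 4900, 0]) cube([4750, 100, 2900]);
translate([0, 100, 0]) cube([100, 4800, 2900]);
translate([4650, 100, 0]) cube([100, 4800, 2900]);


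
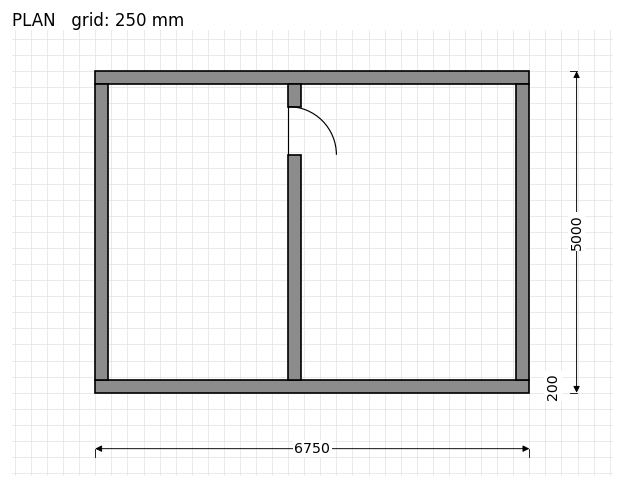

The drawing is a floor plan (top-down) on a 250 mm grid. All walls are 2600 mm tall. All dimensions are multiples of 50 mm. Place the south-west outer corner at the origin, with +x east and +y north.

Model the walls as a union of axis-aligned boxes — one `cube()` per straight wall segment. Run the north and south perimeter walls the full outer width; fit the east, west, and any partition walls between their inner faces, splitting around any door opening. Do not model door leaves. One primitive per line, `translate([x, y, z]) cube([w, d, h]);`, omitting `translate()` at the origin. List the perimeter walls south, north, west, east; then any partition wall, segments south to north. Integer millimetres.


cube([6750, 200, 2600]);
translate([0, 4800, 0]) cube([6750, 200, 2600]);
translate([0, 200, 0]) cube([200, 4600, 2600]);
translate([6550, 200, 0]) cube([200, 4600, 2600]);
translate([3000, 200, 0]) cube([200, 3500, 2600]);
translate([3000, 4450, 0]) cube([200, 350, 2600]);
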